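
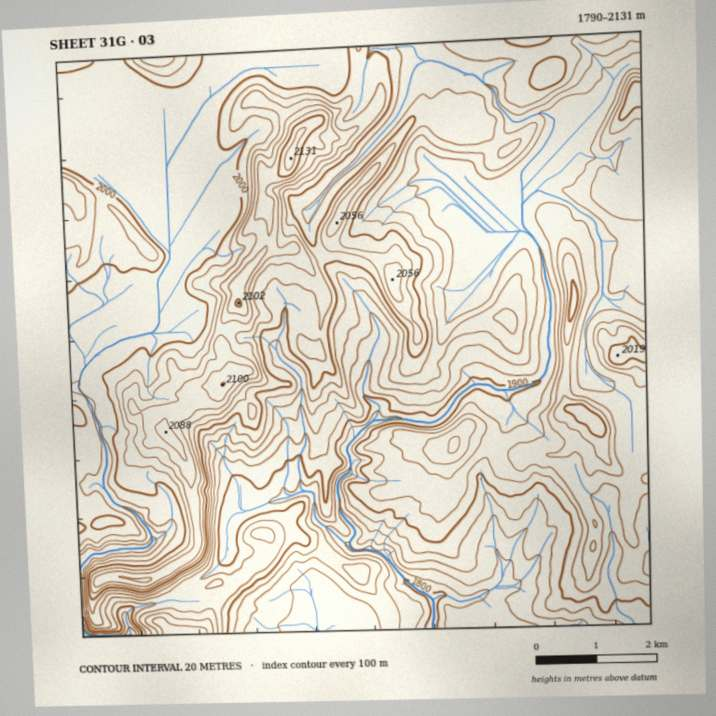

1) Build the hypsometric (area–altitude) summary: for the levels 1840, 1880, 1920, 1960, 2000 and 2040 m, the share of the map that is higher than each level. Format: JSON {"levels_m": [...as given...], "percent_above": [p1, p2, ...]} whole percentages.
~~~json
{"levels_m": [1840, 1880, 1920, 1960, 2000, 2040], "percent_above": [96, 90, 79, 54, 22, 8]}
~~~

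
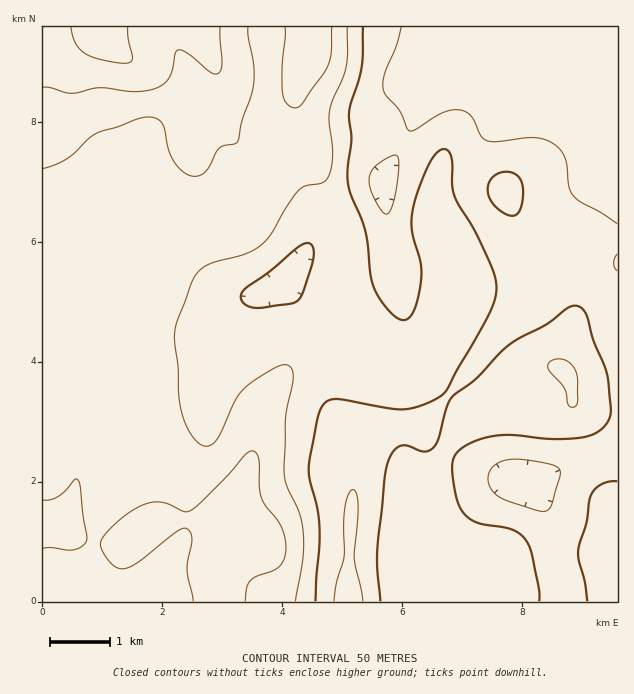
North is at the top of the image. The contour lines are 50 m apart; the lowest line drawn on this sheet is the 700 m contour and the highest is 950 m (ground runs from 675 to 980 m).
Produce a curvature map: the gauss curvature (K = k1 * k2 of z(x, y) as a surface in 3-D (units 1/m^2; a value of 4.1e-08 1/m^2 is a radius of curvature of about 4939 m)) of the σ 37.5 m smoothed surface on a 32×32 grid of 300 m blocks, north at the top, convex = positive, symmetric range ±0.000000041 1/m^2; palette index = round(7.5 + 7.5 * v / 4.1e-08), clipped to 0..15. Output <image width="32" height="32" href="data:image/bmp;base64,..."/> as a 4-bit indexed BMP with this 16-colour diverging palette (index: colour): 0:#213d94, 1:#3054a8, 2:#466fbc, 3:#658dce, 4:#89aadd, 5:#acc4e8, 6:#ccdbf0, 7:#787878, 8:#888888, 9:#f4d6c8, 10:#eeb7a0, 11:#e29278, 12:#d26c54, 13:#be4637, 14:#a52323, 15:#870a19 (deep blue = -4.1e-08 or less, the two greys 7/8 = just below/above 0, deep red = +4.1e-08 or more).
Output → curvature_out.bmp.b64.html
<image width="32" height="32" href="data:image/bmp;base64,Qk12AgAAAAAAAHYAAAAoAAAAIAAAACAAAAABAAQAAAAAAAACAAATCwAAEwsAABAAAAAAAAAAlD0hAKhUMAC8b0YAzo1lAN2qiQDoxKwA8NvMAHh4eACIiIgAyNb0AKC37gB4kuIAVGzSADdGvgAjI6UAGQqHAHiXaIiGeIJXvYaHh2eZR3V3h1eGiFh1WXOLmpd3d3h2h3aHh3yW35Yyi5qHiKckjnhR73d2iL6Wd4d3d2v1Rox5dY/BR2d8hol1Z4Y3hKp3Z3l3lEiXR2WKhnd0e4iHnaaHh1iXhzaWeHqHhs2ZdZyYl3iHV2mIuHZsl1XNqYUieId4eHt5p3iKd3cyeqdmFnd4iHarhld3nYB5d1VYm4CHaIh3qnhnl2h0WGmHZp/wiIiHaIdYp4hWiJM3d4h4mHeHd3d2V4llZ7jraHZ4i7F3d3qHd4iJdGjGVHd2nNyViIeJeIiId2Z3mIa3dWh0bIeIdleIiHd3ZGmnl3eJZnmHiId4eIh4h4VohmeHinmVd4iImHuoeIi2VnZol3lkaHd3d4Y2hViId36EZ4d4ZYmHh3d3Q4k2iXyMdGd3eIiIeIh3eHavtpptMH+nd3d3d3iHeId4jIepOlSvp2dmd3d4h3iGZpVnhAjbd1tsl4iHh3iId6eXwxYP+mVVX8d4h4h4h2rHZ4N/iZVL0ymGd3h3iHh6l3abn1BkKPioZnd4hohqpWdXiCKWd0WFiXd3h4d5aGR2V1lim4iIVWiHd3d4d3kzerVXVHaZiHd3iHd4Z1evo3q2Z4zFeYiHeIh3iFV6OVR3h3e/xVd3h4iId3d2v2u2pnupVWmHd3d3iHiI"/>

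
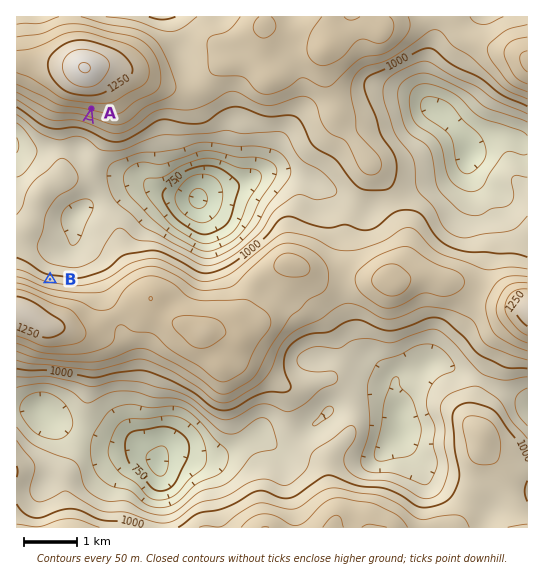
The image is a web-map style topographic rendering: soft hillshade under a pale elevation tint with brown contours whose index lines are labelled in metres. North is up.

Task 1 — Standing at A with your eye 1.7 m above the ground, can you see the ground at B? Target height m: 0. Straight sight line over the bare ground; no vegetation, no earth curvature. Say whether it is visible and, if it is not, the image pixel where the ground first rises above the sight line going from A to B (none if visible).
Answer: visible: true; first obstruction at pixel None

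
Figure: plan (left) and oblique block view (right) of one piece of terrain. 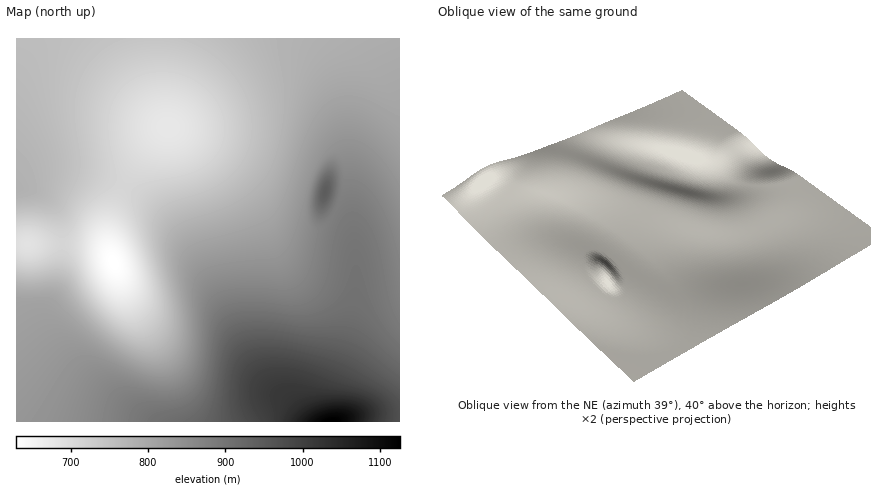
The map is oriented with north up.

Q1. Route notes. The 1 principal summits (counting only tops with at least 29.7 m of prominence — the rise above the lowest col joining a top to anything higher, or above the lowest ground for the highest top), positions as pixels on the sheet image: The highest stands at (326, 192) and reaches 946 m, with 65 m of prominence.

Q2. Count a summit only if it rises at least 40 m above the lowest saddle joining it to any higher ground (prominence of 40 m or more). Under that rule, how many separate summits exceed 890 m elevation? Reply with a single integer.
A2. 1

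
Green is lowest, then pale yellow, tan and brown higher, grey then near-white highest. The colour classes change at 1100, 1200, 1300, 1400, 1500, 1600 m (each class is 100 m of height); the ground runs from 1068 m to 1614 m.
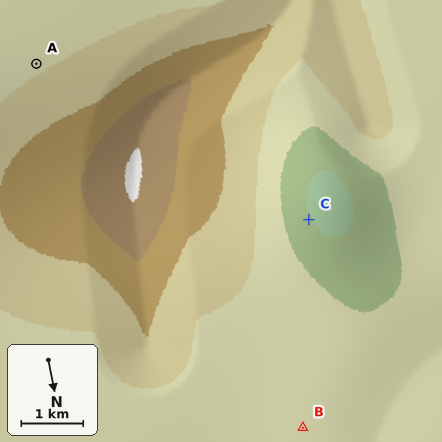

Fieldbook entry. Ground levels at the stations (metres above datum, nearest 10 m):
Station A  1290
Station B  1250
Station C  1110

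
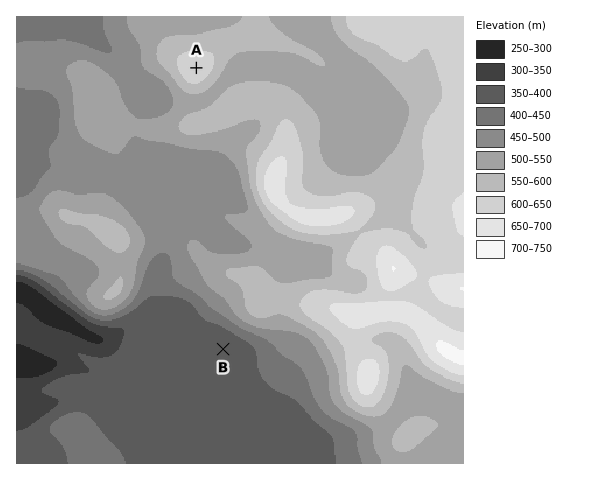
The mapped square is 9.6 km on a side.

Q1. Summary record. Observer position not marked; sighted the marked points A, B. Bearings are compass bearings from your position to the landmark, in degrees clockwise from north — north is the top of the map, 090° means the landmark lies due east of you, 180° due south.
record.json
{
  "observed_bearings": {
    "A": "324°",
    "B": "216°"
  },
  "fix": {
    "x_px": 312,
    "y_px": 227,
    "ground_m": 640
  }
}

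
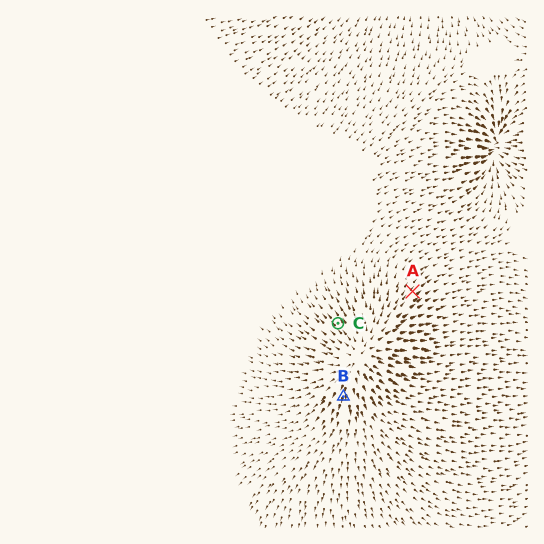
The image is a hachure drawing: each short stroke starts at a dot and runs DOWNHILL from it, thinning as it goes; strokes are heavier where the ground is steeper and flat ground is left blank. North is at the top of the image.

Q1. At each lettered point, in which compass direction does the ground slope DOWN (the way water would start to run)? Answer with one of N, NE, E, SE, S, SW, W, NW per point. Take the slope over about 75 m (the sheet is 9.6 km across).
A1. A NE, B S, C NW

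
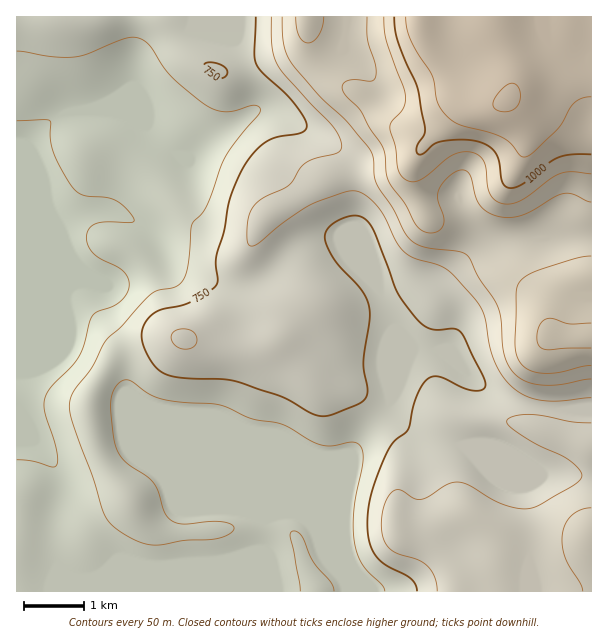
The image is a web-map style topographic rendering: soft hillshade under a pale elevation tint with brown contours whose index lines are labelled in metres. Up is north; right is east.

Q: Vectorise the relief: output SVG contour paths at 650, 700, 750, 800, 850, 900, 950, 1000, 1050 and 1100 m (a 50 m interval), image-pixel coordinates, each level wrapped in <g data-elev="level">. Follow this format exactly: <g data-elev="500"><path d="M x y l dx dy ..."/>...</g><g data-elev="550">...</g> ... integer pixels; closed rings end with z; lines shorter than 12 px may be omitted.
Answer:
<g data-elev="650"><path d="M17 121l27-1 6 1 0 19 3 12 9 18 12 19 10 7 23 2 9 2 12 10 6 11-3 2-23-1-10 1-7 4-4 6 0 9 4 9 8 7 24 13 5 7 1 9-3 7-7 9-8 4-13 4-5 4-4 8-6 24-5 10-7 10-19 19-6 9-2 7 0 8 12 37 2 12-1 6-6 2-18-6-16-1"/></g><g data-elev="700"><path d="M334 591l-3-9-19-22-10-24-5-4-4-1-2 2-1 4 10 54"/><path d="M17 51l34 6 23 0 13-3 38-15 13-1 6 3 6 5 14 21 9 11 34 28 9 4 8 2 10-1 20-6 5 2 1 3-1 4-19 22-13 18-6 13-14 38-4 8-11 11-4 42-5 15-7 6-18 3-6 3-30 33-14 12-5 7-11 23-16 19-5 9-2 11 3 13 21 57 10 33 4 9 7 8 14 9 13 7 12 2 32-5 31-1 13-5 5-6-4-4-8-2-12-1-27 3-12-4-7-8-5-20-6-10-7-6-18-12-7-8-4-7-3-11-3-37 2-9 4-7 5-4 6-1 6 3 14 10 10 5 19 4 35 2 10 2 29 12 33 7 36 20 12 1 19-4 8 2 3 6 1 9-9 50-1 19 2 15 3 12 4 9 20 21 3 6"/></g><g data-elev="750"><path d="M219 78l5 0 3-3 0-4-2-3-9-5-11 0-1 3 2 5 6 5z"/><path d="M256 17l-2 37 3 11 6 9 21 18 11 12 10 15 2 9-2 3-5 2-21 3-10 4-10 7-9 11-11 18-10 25-5 30-8 26 0 9 2 13-2 6-7 6-20 12-27 6-9 5-6 6-4 7-1 8 1 9 5 12 7 10 7 6 8 4 18 2 36 1 13 3 45 15 27 15 11 4 12-1 27-11 6-5 3-7-5-29 7-43-1-14-8-16-28-32-7-13-1-9 2-6 4-5 13-7 12-2 10 4 8 11 21 57 9 15 13 17 9 7 11 3 18-1 6 3 24 51-1 6-8 2-12-3-24-11-8 0-6 3-5 7-6 12-7 30-13 12-5 5-16 40-5 17-2 16 1 17 3 12 6 9 6 6 29 16 4 6 1 6"/></g><g data-elev="800"><path d="M591 423l-19-1-27-6-15-2-15 2-8 4 0 3 2 3 15 11 45 23 9 8 4 6-1 5-7 6-40 22-12 2-16-4-14-6-22-13-11-4-12 2-18 12-7 3-8 0-15-9-4 0-5 4-5 10-3 12 0 14 3 12 4 6 6 4 22 7 10 7 7 10 3 15"/><path d="M180 348l9 1 6-4 2-7-4-6-5-3-6 0-9 4-2 3 1 5 3 4z"/><path d="M271 17l1 30 5 18 9 12 47 49 6 11 3 10-1 3-4 3-20 5-10 4-7 6-7 13-5 5-24 11-9 7-5 8-2 9-1 16 2 8 3 1 6-3 27-22 27-17 35-12 7-1 6 1 11 7 9 10 16 33 8 9 10 7 22 6 10 5 9 7 21 24 9 17 4 28 6 17 7 13 10 12 13 9 17 4 18 1 31-3"/></g><g data-elev="850"><path d="M591 508l-11 2-9 6-6 9-3 11 1 12 2 10 16 26 2 7"/><path d="M282 17l2 27 6 16 28 35 28 25 23 29 4 9 1 18 2 7 17 26 14 27 6 6 7 4 11 2 28 4 6 2 5 4 9 20 14 19 5 11 3 12 3 33 3 10 6 9 12 9 17 4 18 0 31-6"/></g><g data-elev="900"><path d="M591 256l-15 2-36 12-12 5-8 6-4 10-1 51 1 11 3 8 6 7 8 3 9 2 12 0 37-8"/><path d="M296 17l3 18 4 6 5 2 6-2 5-6 4-9 1-9"/><path d="M367 17l0 21 8 27 0 13-4 3-15-1-8 0-4 3-2 6 4 7 14 14 9 18 12 16 4 9 1 20 3 8 15 22 10 19 6 7 6 3 6 1 6-2 4-3 2-9-6-19 0-9 10-14 7-5 6-2 4 0 5 4 6 23 4 9 8 6 10 4 12 1 12-2 12-5 21-13 9-4 9 1 18 8"/></g><g data-elev="950"><path d="M591 323l-21 1-16-5-6-1-5 3-3 3-3 14 2 7 6 4 46-1"/><path d="M384 17l2 24 19 54-1 12-12 15-2 6 6 19 2 21 2 6 4 5 7 3 8-1 9-6 24-20 10-3 11 1 7 3 4 6 4 25 3 8 7 7 9 2 8-1 9-4 27-20 9-5 12-2 19 2"/></g><g data-elev="1000"><path d="M394 17l3 21 8 23 12 25 8 39 0 9-8 13 0 5 2 2 5-1 11-10 8-2 22-1 17 3 8 4 6 6 3 9 3 20 3 4 5 2 6-1 8-4 25-20 9-6 14-3 19 0"/></g><g data-elev="1050"><path d="M406 17l1 11 3 10 7 15 15 22 5 26 7 12 8 7 7 5 32 8 13 5 8 6 10 13 5 0 4-3 25-23 19-29 7-4 9-1"/></g><g data-elev="1100"><path d="M500 111l12-1 7-6 1-12-2-6-3-2-5-1-4 3-11 12-2 4 0 5z"/></g>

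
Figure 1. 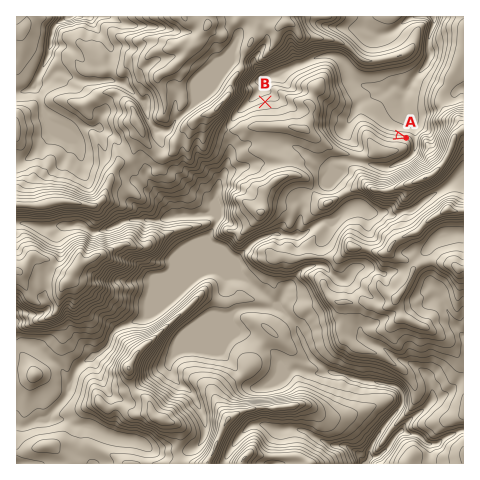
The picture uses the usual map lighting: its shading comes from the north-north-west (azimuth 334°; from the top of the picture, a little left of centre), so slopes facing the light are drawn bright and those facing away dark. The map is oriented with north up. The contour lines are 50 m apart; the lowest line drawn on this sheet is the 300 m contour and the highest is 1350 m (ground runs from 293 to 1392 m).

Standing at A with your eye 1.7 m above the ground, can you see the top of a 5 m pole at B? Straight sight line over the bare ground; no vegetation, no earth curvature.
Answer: no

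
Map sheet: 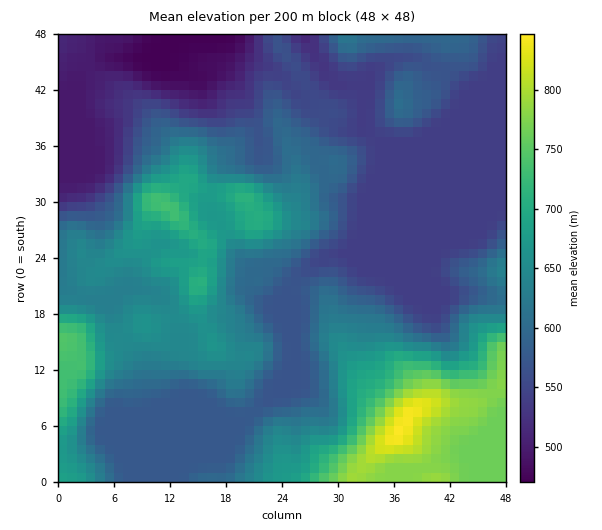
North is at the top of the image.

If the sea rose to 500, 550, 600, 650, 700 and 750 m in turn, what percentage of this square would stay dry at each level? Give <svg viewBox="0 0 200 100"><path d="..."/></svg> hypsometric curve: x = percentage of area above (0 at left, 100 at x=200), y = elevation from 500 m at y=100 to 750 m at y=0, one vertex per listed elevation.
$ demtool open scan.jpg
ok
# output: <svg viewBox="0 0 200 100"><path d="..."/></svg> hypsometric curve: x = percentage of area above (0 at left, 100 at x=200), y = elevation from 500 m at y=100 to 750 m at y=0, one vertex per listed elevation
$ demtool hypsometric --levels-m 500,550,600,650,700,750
<svg viewBox="0 0 200 100"><path d="M188 100l-43-20-54-20-39-20-26-20-11-20"/></svg>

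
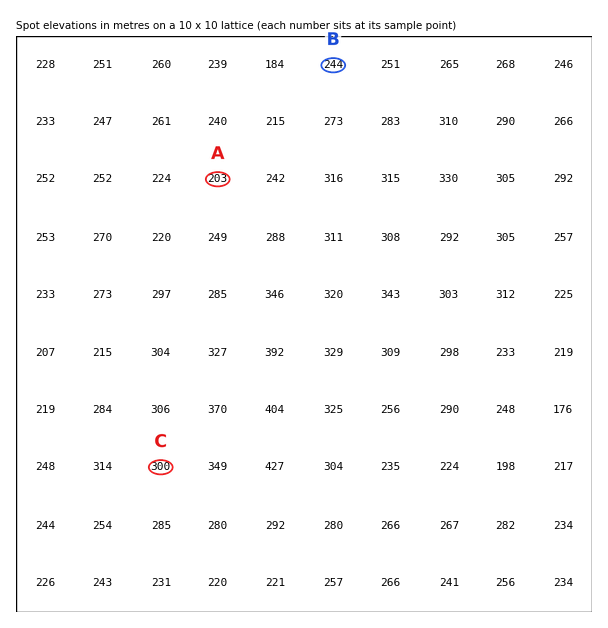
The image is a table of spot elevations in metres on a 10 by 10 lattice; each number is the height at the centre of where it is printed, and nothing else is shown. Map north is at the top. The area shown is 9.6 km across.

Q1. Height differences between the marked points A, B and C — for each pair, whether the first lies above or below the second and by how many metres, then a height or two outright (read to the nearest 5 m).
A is below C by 95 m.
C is above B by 55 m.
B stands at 245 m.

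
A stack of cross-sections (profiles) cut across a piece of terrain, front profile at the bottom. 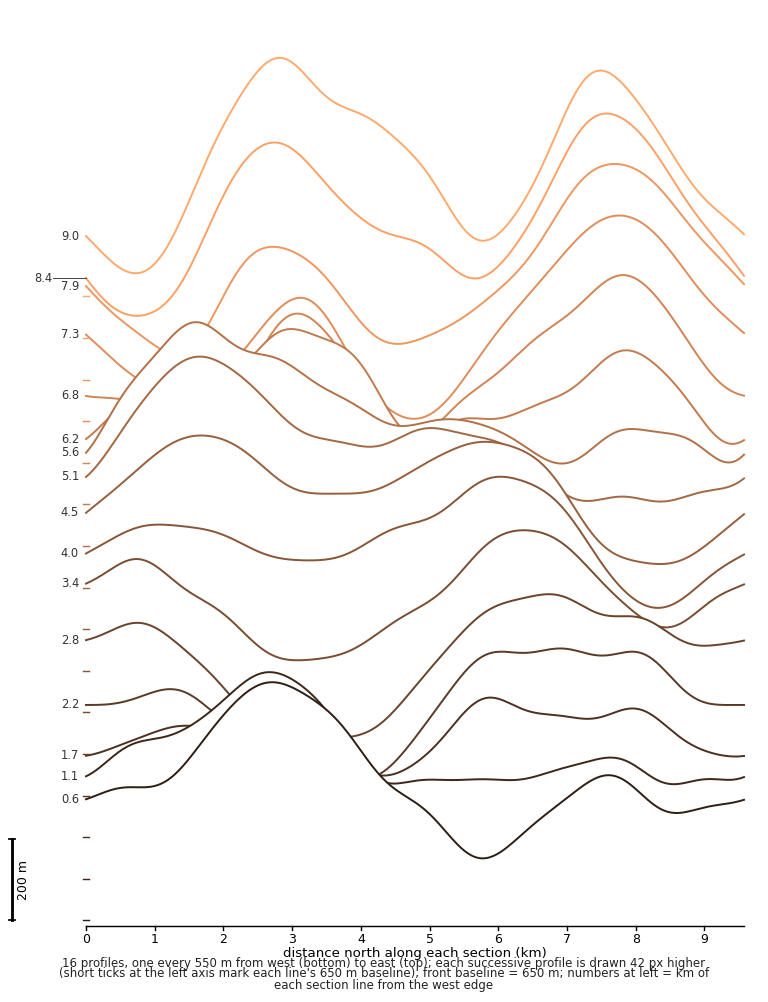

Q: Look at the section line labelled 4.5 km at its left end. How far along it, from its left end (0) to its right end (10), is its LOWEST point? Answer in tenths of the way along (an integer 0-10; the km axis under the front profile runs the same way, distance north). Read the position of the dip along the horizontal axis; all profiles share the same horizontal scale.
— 9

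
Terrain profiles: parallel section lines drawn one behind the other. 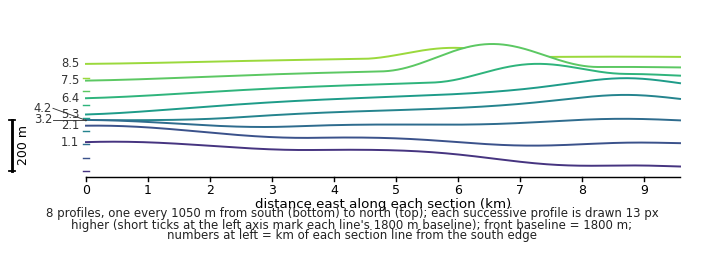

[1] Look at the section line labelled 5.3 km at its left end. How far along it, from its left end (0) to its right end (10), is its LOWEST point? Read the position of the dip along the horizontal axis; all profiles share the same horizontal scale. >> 0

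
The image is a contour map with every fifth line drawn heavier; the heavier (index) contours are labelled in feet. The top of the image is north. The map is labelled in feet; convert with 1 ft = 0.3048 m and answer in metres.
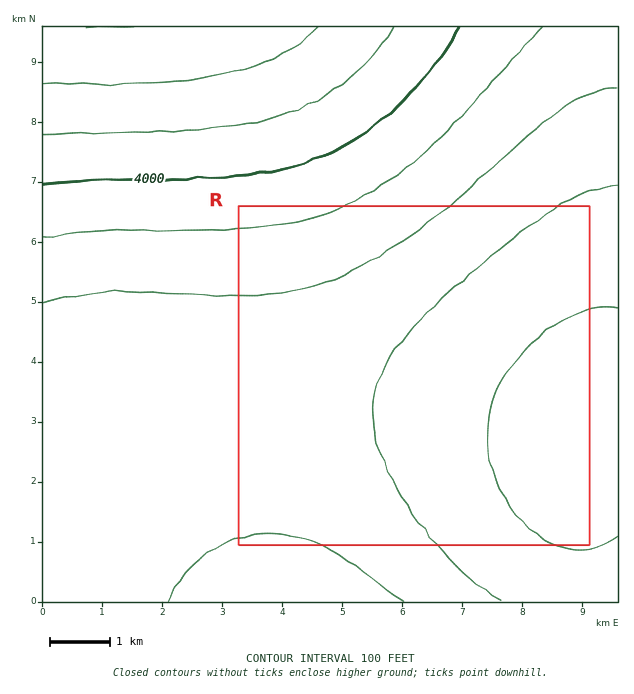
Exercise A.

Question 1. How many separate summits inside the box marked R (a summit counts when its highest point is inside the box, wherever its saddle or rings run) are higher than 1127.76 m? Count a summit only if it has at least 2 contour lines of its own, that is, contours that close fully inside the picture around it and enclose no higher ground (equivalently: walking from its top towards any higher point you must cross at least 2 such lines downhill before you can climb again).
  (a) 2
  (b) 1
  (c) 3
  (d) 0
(d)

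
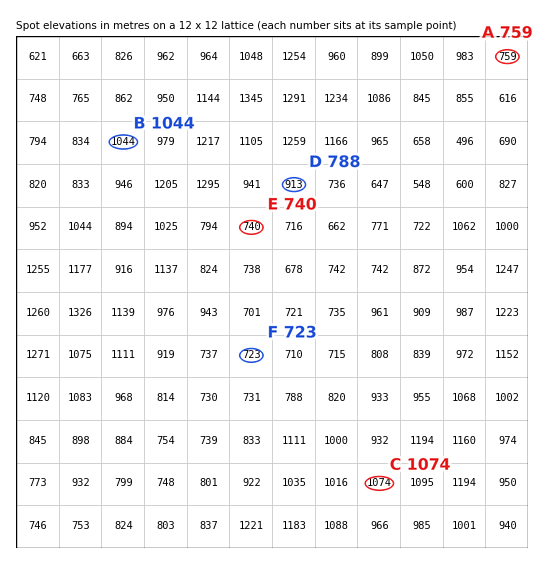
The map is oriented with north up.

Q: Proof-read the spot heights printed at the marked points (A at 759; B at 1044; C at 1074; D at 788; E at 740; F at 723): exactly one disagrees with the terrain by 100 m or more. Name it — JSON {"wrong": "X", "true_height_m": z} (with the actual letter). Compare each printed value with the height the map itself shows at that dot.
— {"wrong": "D", "true_height_m": 913}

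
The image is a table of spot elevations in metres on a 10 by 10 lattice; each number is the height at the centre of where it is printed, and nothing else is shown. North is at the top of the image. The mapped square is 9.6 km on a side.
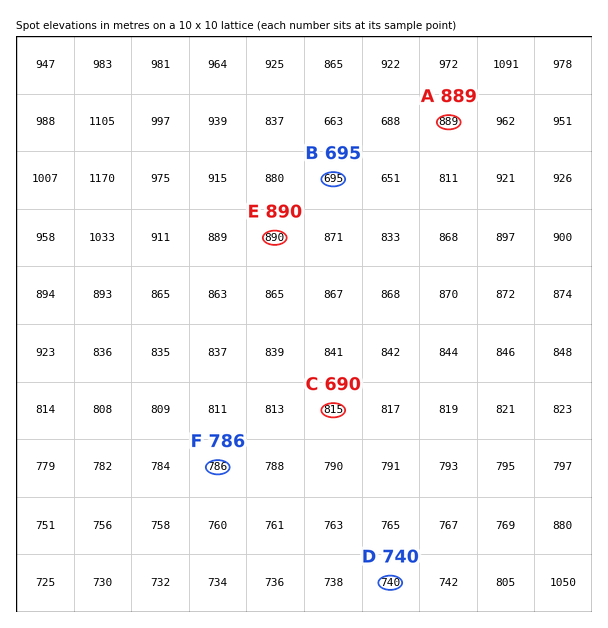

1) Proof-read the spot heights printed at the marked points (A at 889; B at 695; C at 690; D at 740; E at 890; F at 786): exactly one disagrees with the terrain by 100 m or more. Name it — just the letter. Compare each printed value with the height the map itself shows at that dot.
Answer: C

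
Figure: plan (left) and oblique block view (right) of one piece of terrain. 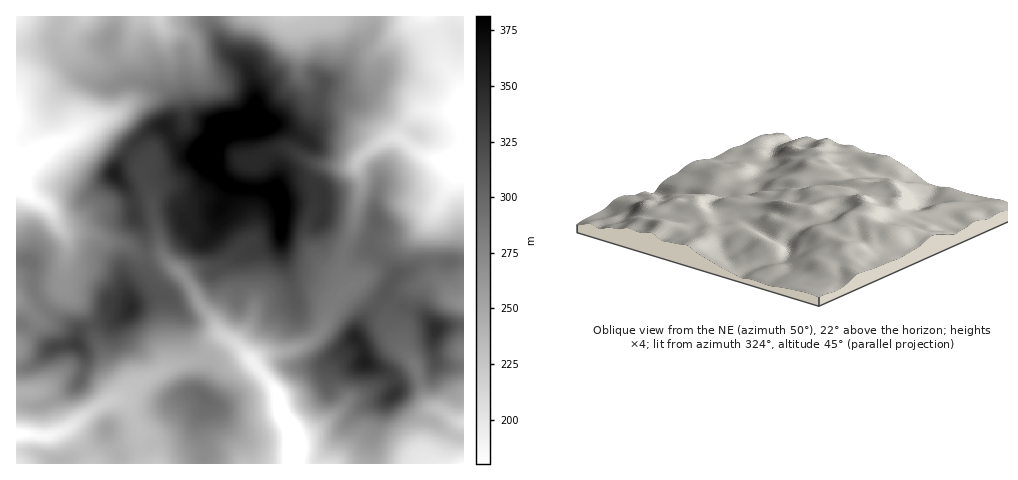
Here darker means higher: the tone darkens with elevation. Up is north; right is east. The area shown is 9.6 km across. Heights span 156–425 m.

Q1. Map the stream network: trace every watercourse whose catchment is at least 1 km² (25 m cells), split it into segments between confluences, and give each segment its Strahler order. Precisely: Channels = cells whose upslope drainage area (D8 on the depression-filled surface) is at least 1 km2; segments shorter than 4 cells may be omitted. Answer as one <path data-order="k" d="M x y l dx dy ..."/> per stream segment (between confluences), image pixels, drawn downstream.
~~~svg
<path data-order="1" d="M430 463l33 0"/><path data-order="2" d="M293 435l0 6 1 1-1 4 0 17"/><path data-order="1" d="M140 428l-4-5 0-3-5-10-11-11-7 0"/><path data-order="1" d="M320 428l-8 6-18 0-1 1"/><path data-order="2" d="M113 399l-11 5-34 24-13 6-3 1-35-1"/><path data-order="1" d="M33 392l-16 0"/><path data-order="1" d="M165 369l-13 8-2 0-13 7-12 12-7 1-5 2"/><path data-order="2" d="M256 364l2 5 8 8 8 11 4 7 1 10 1 1 1 7 7 10 4 7 1 5"/><path data-order="2" d="M250 358l6 6"/><path data-order="1" d="M406 353l6 7 1 3 5 5 0 8 2 5 3 12 2 6 9 10 4 0 4 2 9 7 7 3 5 0 0 2"/><path data-order="2" d="M213 318l4 11 10 10 7 3 16 16"/><path data-order="1" d="M253 312l0 3-3 8-13 13 0 8 13 13 0 1"/><path data-order="1" d="M456 301l7 1 0 2"/><path data-order="1" d="M63 273l0-7 1-1 2-10 1-2 0-15-10-14"/><path data-order="1" d="M319 258l29 29 0 1-14 16-9 19 0 3-3 2-1 4-10 10-20 8-21 3-5 2-8 8-1 0 0 1"/><path data-order="1" d="M249 243l-5 2-14 15 0 30-6 5-2 5-9 9 0 9"/><path data-order="1" d="M87 235l-19 0-11-11"/><path data-order="2" d="M57 224l-9-16-6-6-8-3-17-18 0-13"/><path data-order="1" d="M434 211l3-2 7-15 8-9 2-5 0-12 8-8"/><path data-order="1" d="M357 204l1-2 0-5 2-1 0-6 1-1 0-11-4-9 0-8"/><path data-order="2" d="M152 200l1 16 1 1 3 13 1 1 0 6 1 1 1 11 4 7 25 27 10 18 7 10 7 7"/><path data-order="1" d="M153 196l-1 4"/><path data-order="1" d="M143 174l3 13 5 8 0 4 1 1"/><path data-order="2" d="M357 161l13-13 7-4 14-6 9 0 13 12 13 7 4 0 12 4 18 0 2-1"/><path data-order="1" d="M257 155l9-2 10-5 12 0 17 11 14 5 36 0 2-3"/><path data-order="1" d="M112 116l-7 1-11 5-3 2-9 5-8 7-4 1-2 2-2 0-18 8-19 14-9 5-2 0-1 2"/><path data-order="1" d="M17 95l0 22"/><path data-order="1" d="M459 84l4 11 0 15"/><path data-order="1" d="M200 71l-1-1 0-4-3-6 0-5-1-1 0-6-2-6-10-9-11 0-5-2-6-6-1-3 0-5-1 0"/><path data-order="1" d="M403 27l10-10 14 0"/><path data-order="1" d="M80 22l2-3 0-2 2 0"/><path data-order="1" d="M138 17l21 0"/><path data-order="1" d="M281 17l5 0"/><path data-order="1" d="M322 17l-36 0"/>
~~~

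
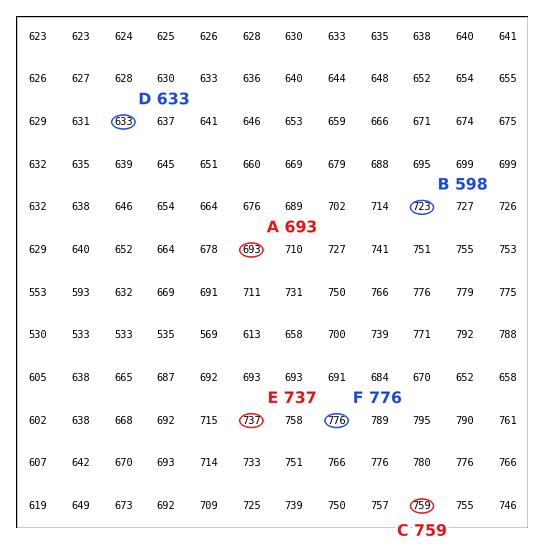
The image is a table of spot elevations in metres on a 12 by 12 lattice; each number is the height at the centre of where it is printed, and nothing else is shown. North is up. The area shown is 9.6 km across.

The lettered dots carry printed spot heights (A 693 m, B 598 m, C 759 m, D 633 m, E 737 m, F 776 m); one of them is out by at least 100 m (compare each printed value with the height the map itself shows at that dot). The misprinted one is B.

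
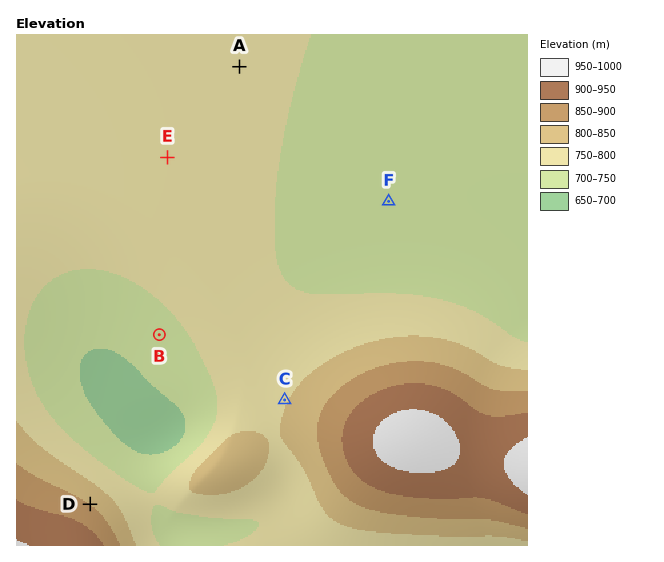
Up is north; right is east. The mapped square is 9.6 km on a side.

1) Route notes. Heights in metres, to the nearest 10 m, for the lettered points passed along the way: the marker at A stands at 760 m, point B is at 730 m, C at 800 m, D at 850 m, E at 760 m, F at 740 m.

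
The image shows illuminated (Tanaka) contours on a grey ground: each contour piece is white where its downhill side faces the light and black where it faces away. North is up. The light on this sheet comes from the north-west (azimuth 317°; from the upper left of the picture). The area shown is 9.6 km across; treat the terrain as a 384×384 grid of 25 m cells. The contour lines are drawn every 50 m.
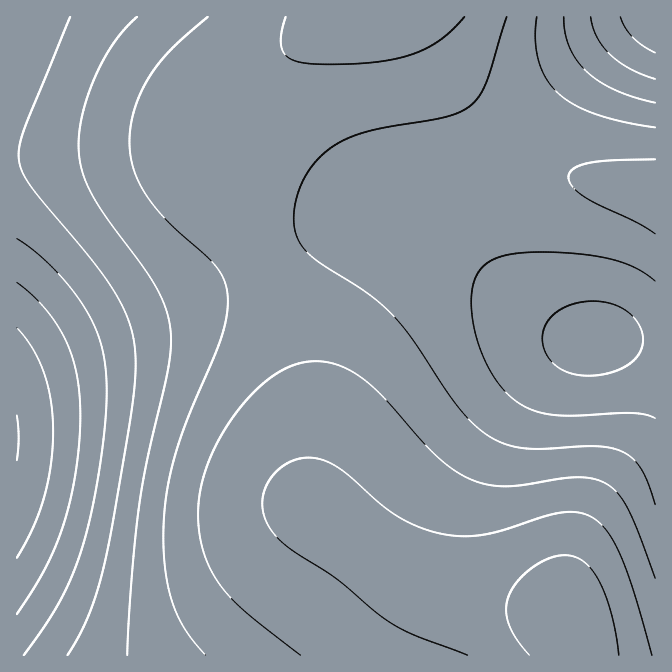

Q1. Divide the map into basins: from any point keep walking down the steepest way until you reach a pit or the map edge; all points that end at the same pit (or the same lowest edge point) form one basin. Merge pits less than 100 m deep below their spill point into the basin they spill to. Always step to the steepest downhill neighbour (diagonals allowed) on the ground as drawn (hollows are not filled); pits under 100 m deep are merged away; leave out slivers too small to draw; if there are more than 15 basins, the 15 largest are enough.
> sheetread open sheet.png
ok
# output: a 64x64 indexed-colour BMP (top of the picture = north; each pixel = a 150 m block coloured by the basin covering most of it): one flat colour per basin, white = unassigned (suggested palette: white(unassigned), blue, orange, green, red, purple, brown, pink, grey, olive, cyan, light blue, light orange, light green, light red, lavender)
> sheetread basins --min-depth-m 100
<image width="64" height="64" href="data:image/bmp;base64,Qk12CAAAAAAAAHYAAAAoAAAAQAAAAEAAAAABAAQAAAAAAAAIAAATCwAAEwsAABAAAAAAAAAA////ALR3HwAOf/8ALKAsACgn1gC9Z5QAS1aMAMJ34wB/f38AIr28AM++FwDox64AeLv/AIrfmACWmP8A1bDFABEREREREREREREREREREREREREREREREREREREiIiIiERERERERERERERERERERERERERERERERERERESIiIiIRERERERERERERERERERERERERERERERERERESIiIiIhERERERERERERERERERERERERERERERERERERIiIiIiERERERERERERERERERERERERERERERERERESIiIiIiIREREREREREREREREREREREREREREREREiIiIiIiIiIhERERERERERERERERERERERERERERIiIiIiIiIiIiIiERERERERERERERERERERERERERESIiIiIiIiIiIiIiIREREREREREREREREREREREREREiIiIiIiIiIiIiIiIhERERERERERERERERERERERERIiIiIiIiIiIiIiIiIiERERERERERERERERERERERERIiIiIiIiIiIiIiIiIiIRERERERERERERERERERERESIiIiIiIiIiIiIiIiIiIhERERERERERERERERERERESIiIiIiIiIiIiIiIiIiIiERERERERERERERERERERESIiIiIiIiIiIiIiIiIiIiIREREREREREREREREREREiIiIiIiIiIiIiIiIiIiIiIhEREREREREREREREREREiIiIiIiIiIiIiIiIiIiIiIiERERERERERERERERERESIiIiIiIiIiIiIiIiIiIiIiIRERERERERERERERERERIiIiIiIiIiIiIiIiIiIiIiIhEREREREREREREREREREiIiIiIiIiIiIiIiIiIiIiIiERERERERERERERERERESIiIiIiIiIiIiIiIiIiIiIiIRERERERERERERERERERIiIiIiIiIiIiIiIiIiIiIiIhEREREREREREREREREREiIiIiIiIiIiIiIiIiIiIiIiERERERERERERERERERESIiIiIiIiIiIiIiIiIiIiIiIRERERERERERERERERERIiIiIiIiIiIiIiIiIiIiIiIhEREREREREREREREREREiIiIiIiIiIiIiIiIiIiIiIiERERERERERERERERERESIiIiIiIiIiIiIiIiIiIiIiIRERERERERERERERERERIiIiIiIiIiIiIiIiIiIiIiIhEREREREREREREREREREiIiIiIiIiIiIiIiIiIiIiIiERERERERERERERERERESIiIiIiIiIiIiIiIiIiIiIiIRERERERERERERERERESIiIiIiIiIiIiIiIiIiIiIiIhERERERERERERERERERIiIiIiIiIiIiIiIiIiIiIiIiEREREREREREREREREREiIiIiIiIiIiIiIiIiIiIiIiIREREREREREREREREREiIiIiIiIiIiIiIiIiIiIiIiIhERERERERERERERERESIiIiIiIiIiIiIiIiIiIiIiIiERERERERERERERERERIiIiIiIiIiIiIiIiIiIiIiIiIRERERERERERERERERIiIiIiIiIiIiIiIiIiIiIiIiIhEREREREREREREREREiIiIiIiIiIiIiIiIiIiIiIiIiEREREREREREREREREiIiIiIiIiIiIiIiIiIiIiIiIiIRERERERERERERERESIiIiIiIiIiIiIiIiIiIiIiIiIhERERERERERERERESIiIiIiIiIiIiIiIiIiIiIiIiIiERERERERERERERERIiIiIiIiIiIiIiIiIiIiIiIiIiIRERERERERERERERIiIiIiIiIiIiIiIiIiIiIiIiIiIhEREREREREREREREiIiIiIiIiIiIiIiIiIiIiIiIiIiEREREREREREREREiIiIiIiIiIiIiIiIiIiIiIiIiIiIRERERERERERERESIiIiIiIiIiIiIiIiIiIiIiIiIiIhERERERERERERESIiIiIiIiIiIiIiIiIiIiIiIiIiIiERERERERERERERIiIiIiIiIiIiIiIiIiIiIiIiIiIiIRERERERERERERIiIiIiIiIiIiIiIiIiIiIiIiIjMzMxEREREREREREREiIiIiIiIiIiIiIiIiIiIiIjMzMzMzERERERERERERESIiIiIiIiIiIiIiIiIiIiIzMzMzMzMRERERERERERERIiIiIiIiIiIiIiIiIiIiMzMzMzMzMxEREREREREREREiIiIiIiIiIiIiIiIiIiMzMzMzMzMzERERERERERERESIiIiIiIiIiIiIiIiIiMzMzMzMzMzMRERERERERERERIiIiIiIiIiIiIiIiIiMzMzMzMzMzMxERERERERERERESIiIiIiIiIiIiIiIiMzMzMzMzMzMzEREREREREREREREiIiIiIiIiIiIiIiMzMzMzMzMzMzMRERERERERERERERIiIiIiIiIiIiIiMzMzMzMzMzMzMxERERERERERERERESIiIiIiIiIiIiIzMzMzMzMzMzMzEREREREREREREREREiIiIiIiIiIiIzMzMzMzMzMzMzMRERERERERERERERERIiIiIiIiIiIzMzMzMzMzMzMzMxERERERERERERERERESIiIiIiIiIjMzMzMzMzMzMzMzERERERERERERERERERESIiIiIiIjMzMzMzMzMzMzMzMREREREREREREREREREREiIiIiIiMzMzMzMzMzMzMzMxERERERERERERERERERERIiIiIiMzMzMzMzMzMzMzMz"/>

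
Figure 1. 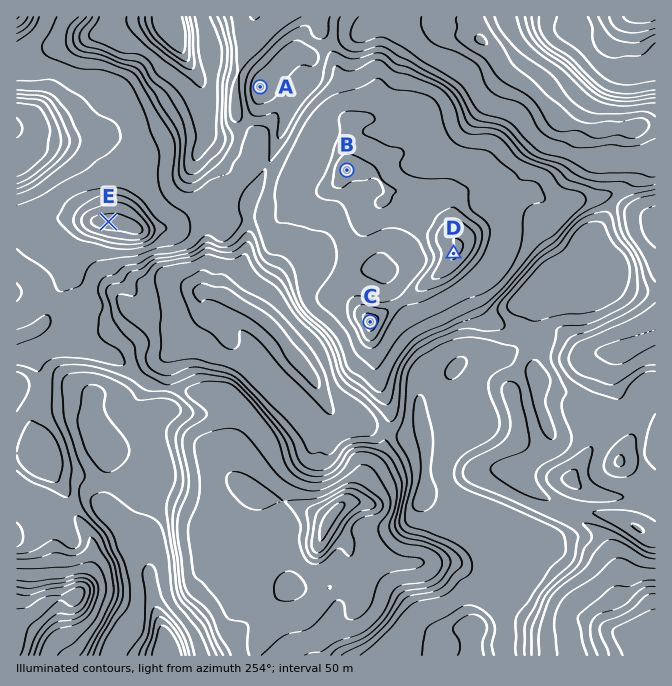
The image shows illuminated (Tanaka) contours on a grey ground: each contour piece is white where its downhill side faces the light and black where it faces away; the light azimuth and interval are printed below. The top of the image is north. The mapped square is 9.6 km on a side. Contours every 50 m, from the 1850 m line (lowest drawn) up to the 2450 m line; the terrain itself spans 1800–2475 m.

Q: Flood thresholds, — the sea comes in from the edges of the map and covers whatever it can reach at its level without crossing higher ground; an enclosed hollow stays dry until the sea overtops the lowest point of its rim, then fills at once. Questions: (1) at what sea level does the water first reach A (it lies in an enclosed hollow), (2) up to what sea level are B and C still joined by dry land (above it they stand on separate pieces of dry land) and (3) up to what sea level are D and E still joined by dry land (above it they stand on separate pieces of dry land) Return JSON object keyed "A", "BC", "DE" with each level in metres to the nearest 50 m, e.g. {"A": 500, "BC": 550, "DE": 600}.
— {"A": 2150, "BC": 2300, "DE": 2200}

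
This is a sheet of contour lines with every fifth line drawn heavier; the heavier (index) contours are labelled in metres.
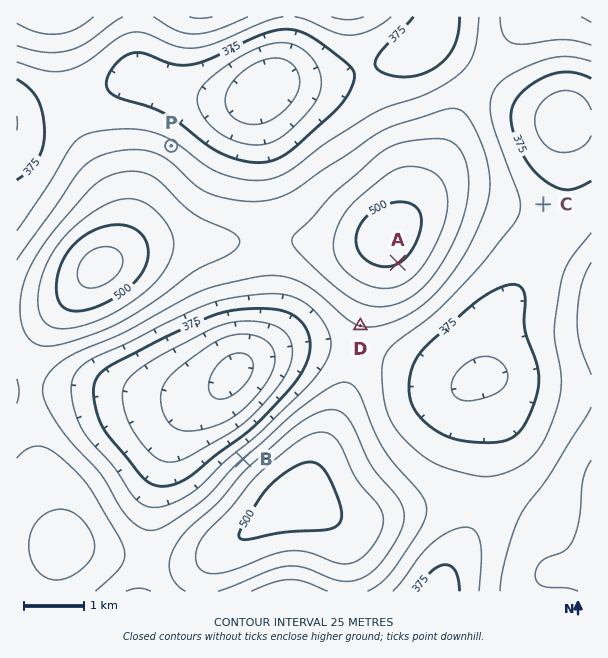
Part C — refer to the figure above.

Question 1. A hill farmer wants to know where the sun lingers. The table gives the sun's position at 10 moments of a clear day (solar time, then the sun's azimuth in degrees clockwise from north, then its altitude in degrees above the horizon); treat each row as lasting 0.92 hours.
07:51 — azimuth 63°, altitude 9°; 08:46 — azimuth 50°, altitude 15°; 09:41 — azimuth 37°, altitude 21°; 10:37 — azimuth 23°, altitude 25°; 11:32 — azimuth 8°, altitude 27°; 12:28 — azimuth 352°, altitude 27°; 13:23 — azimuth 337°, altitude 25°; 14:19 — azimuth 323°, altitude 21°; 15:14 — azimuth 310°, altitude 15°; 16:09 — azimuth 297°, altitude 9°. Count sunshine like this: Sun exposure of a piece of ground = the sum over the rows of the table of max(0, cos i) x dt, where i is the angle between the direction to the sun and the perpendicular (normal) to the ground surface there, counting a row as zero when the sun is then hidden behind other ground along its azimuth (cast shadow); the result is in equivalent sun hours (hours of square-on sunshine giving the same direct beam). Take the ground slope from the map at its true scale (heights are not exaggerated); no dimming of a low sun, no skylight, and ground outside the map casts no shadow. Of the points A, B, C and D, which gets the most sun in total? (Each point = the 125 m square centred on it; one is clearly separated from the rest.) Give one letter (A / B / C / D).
B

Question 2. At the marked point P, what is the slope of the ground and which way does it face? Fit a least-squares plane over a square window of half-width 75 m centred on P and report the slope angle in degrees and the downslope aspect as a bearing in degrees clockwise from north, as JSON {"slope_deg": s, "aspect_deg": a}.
{"slope_deg": 5, "aspect_deg": 31}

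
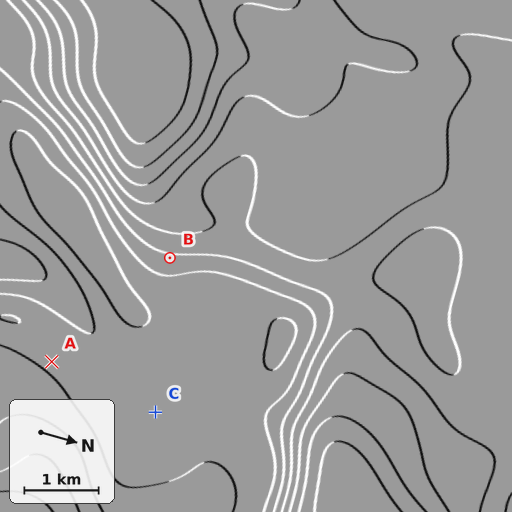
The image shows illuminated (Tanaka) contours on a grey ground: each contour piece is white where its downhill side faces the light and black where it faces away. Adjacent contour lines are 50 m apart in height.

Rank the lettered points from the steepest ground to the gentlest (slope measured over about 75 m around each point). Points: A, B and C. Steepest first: B A C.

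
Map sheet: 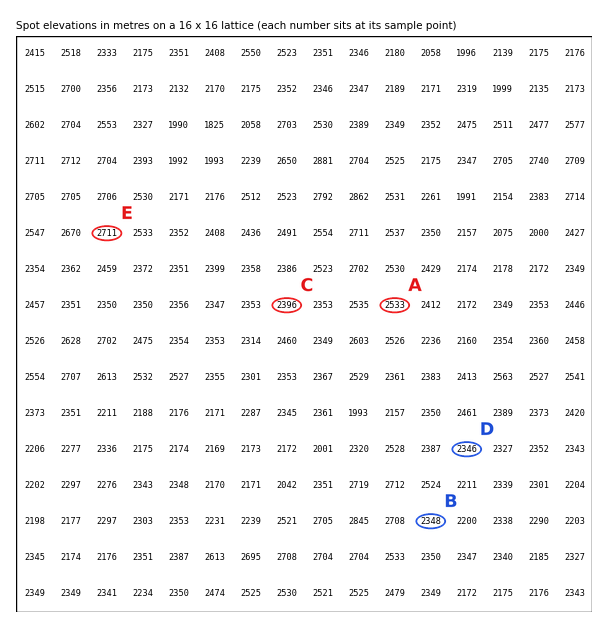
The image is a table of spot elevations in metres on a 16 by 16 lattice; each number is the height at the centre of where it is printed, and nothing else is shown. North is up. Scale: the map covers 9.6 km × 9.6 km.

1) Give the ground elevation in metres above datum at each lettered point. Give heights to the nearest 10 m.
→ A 2530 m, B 2350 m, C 2400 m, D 2350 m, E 2710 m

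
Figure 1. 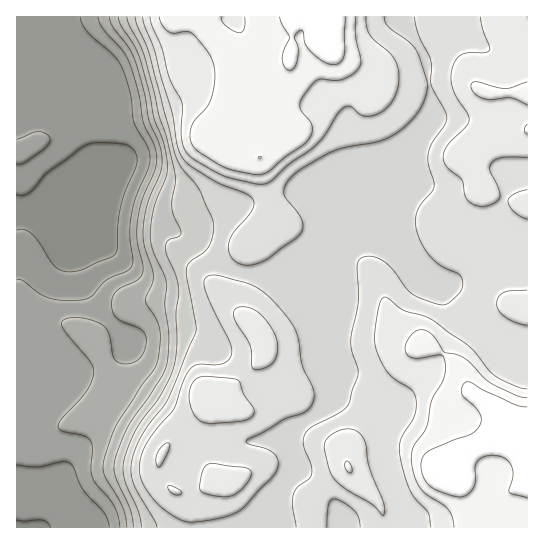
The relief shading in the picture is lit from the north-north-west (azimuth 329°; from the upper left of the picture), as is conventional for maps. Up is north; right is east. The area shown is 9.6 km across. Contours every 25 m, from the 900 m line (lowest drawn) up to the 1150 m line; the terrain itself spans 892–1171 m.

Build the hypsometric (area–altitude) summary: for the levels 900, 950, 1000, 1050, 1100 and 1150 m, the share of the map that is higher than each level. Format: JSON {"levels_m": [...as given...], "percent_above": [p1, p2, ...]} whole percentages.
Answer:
{"levels_m": [900, 950, 1000, 1050, 1100, 1150], "percent_above": [96, 80, 74, 70, 28, 3]}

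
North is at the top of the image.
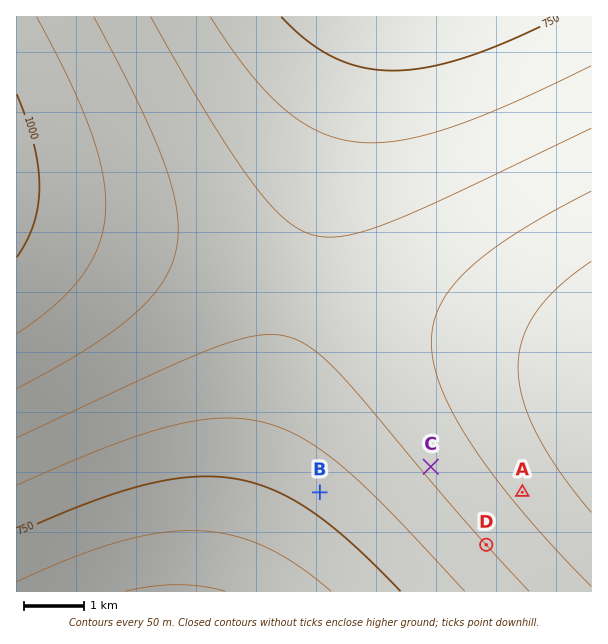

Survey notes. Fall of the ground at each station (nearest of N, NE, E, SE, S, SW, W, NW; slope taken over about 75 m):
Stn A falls SW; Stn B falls SW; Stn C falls SW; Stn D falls SW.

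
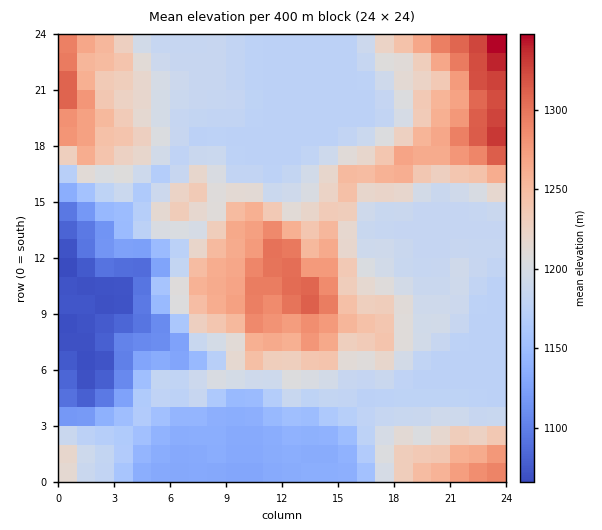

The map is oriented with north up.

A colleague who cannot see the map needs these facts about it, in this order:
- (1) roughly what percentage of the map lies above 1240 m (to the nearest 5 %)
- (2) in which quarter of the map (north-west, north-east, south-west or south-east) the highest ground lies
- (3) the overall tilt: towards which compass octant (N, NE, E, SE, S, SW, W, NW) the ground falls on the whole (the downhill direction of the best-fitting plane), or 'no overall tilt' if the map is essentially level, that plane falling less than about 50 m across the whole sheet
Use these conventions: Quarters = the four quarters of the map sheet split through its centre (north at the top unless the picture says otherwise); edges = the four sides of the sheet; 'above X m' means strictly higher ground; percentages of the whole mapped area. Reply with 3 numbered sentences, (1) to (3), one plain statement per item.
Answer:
(1) About 20 % of the map lies above 1240 m.
(2) The highest ground is in the north-east quarter.
(3) The general tilt is down to the south-west (the land rises towards the north-east).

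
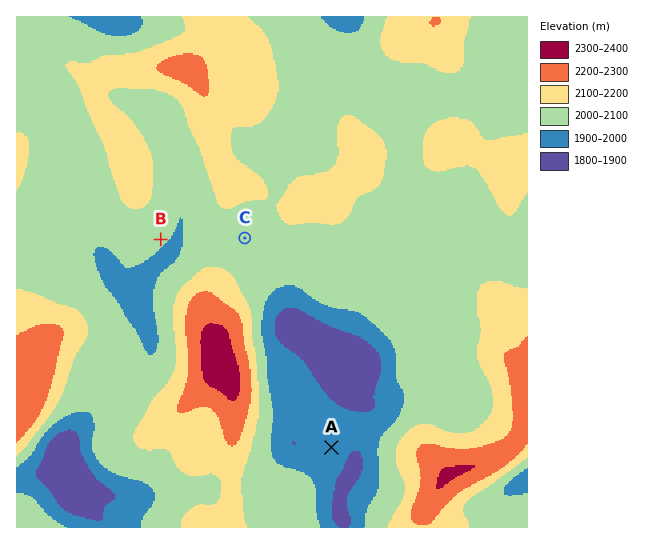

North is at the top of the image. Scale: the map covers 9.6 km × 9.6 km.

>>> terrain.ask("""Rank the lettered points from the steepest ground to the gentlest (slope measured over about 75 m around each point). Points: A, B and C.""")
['B', 'A', 'C']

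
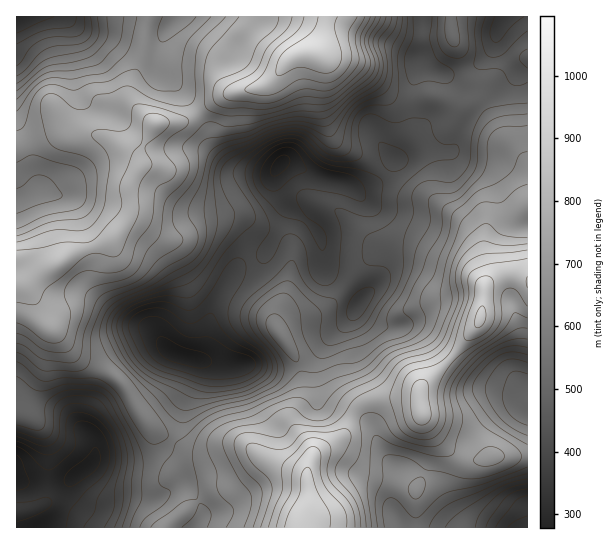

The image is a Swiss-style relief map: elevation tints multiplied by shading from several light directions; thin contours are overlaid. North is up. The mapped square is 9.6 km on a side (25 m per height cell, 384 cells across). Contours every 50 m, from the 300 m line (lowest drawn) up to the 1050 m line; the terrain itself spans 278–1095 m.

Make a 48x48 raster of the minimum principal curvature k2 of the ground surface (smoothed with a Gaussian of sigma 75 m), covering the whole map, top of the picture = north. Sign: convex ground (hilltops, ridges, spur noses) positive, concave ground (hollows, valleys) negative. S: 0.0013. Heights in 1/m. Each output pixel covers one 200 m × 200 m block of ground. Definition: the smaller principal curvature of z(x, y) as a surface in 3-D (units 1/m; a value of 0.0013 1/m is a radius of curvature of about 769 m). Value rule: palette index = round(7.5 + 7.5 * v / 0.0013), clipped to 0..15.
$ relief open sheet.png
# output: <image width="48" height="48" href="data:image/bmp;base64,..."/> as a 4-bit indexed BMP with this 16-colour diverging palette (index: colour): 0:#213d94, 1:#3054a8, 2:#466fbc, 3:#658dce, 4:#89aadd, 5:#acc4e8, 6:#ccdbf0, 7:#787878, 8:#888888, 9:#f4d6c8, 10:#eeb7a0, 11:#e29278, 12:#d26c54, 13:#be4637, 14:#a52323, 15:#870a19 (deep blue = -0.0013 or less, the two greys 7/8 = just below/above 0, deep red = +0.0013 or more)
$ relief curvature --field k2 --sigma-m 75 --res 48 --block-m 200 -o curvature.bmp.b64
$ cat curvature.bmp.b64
<image width="48" height="48" href="data:image/bmp;base64,Qk32BAAAAAAAAHYAAAAoAAAAMAAAADAAAAABAAQAAAAAAIAEAAATCwAAEwsAABAAAAAAAAAAlD0hAKhUMAC8b0YAzo1lAN2qiQDoxKwA8NvMAHh4eACIiIgAyNb0AKC37gB4kuIAVGzSADdGvgAjI6UAGQqHAIdCWHVFh3hnQmZUZ4iIiJmGIEZmVmZmRIh0N3ZEd0V5c0VDV4mIiKqFAGd2VEVnVXaIRXdUVUI3U3djNWd4d5hSAoqGZUREMkRWQ3dVd3Y0RohlMzRXZnQ0M4qGZmVCIkREMTVGiImEV3ZFZEaIUyJXRHdlVnh2ZlVVUhE1Z3iEZ2RYhkWoUyRnREQ0Z4iYhyNGdUAkVVVleGV5l0SJhVd1IiI1VnialyRWZlAlVWVVaHaKl1NqlWhyE0RVRFeZl2iYVCA1V4ZTWIaKlUNZhYpgNnl2Q0Z4dnm5UAFGeJdSSJiIVFU0Q2cxRozIZEVmQ4mFEDRHiIdSNpmGVppSE0RERYvKZGdkI3ZCE1NGd4dUI2h2aJl0NIh2VIiHZWZURmQ0NUM1d3ZmUzVlZ2Z2RXmHVIl1MjRFVkNnR2RYhlZ4dTIkUyNWVld2VpuGQhNWVTaGaGRohVVlMSEAAAI1V1RVV5uGZTJEQ1d2iGRWVEMQATIAABRUN3U1eJllZmMiNFd3eGRmVDEAJFQyI1d1NHdEd4ZUVVVDNlaah1RWQzE2dlVVV4h1QTdlM0RDRnh0NWeal2QiIiNYhTZleZhVZAJFMAE0V5ulNWeIiIYwACRndCZlmoZnhyAlZUMzR5u1E3d3iHYyIRJGdBVlmoiHeGAFmHdjFYmUA3dmZlQ0ZkI2hhJkaZqGVVQAV2iFIkZhBYhkNERXiHU1eDFUJXh1M1ZABHiENWlyFXZnY1Z5mYdlVlE2Q1ZUI2d1IlZkSYp0VWZ5lkaKmGZodlImY1ZlI3iHU0ZkWYd3dnZol1aJhlZ5qGQlZFeGFHiHZVd1V3d3d2d3h1aJdWd5uVVFVEeVFHiHdmZ1ZmdUVleIh1aJdmZoqFZlZUeDJWiHdndlZmZTEDR4hkZ3eIZFZmZndkZCRmd2ZndVZ3ZlQ0M0VUVmeZdUVnV5hkM1d3dTRVZmaIiFd1VDIjVmeHVERWR4dCR4iIYkd3h2VXl1eFVlVEaIh1RmVUN2UieYdkAmZnmHQ3hmeGZWZkZ4h1aZhkJUMCiEAAA1VGiGQ2ZmZnZVVUVneIeaqEEiIAQwACNFVEVVU0RmZnVndlVWeId4dTMhIQAASYZWVERVUzZmd3Voh3Znh1MjQzNEMgAUm5ZURWZmUjiId2V5h3h2ZVVEVFZ4dUADZ3UyR3d3cymph1V4d3iFRZt3hEeIdVQjVUMSV2dnhhWqh1aIdnZURqt2UkVlVnVGdTIDZmZmeEJYh1epdVZmZWZDE2h2iZZGdlQRRlV3eIU0ZlnMc2l3hkIiJZqXiqdFiHVCNTSYZohkVVi6ZIlnhkNUR2eHeIdFmZd1NBOHRniHVTV3ZnZGZUV0SFNFRndGm6iYVBJBJFaXRTNFZmRXZmSESHUzR5hnm6mpZCEyMyFVRlVWZlV3V3N1WYdURql4qqmGIjAVmWITeGeYdTRVZ3JWaIdlNHh4iHUQBFAHu4QCd1Z3UQNWZ3Ild4eHQzRVZlMzRlAHmGQBeERVMTd3Z3USZ2d3ZEVmZmeHZ2AGh2YwSA=="/>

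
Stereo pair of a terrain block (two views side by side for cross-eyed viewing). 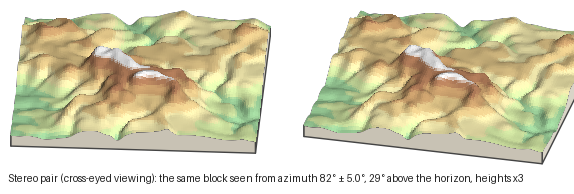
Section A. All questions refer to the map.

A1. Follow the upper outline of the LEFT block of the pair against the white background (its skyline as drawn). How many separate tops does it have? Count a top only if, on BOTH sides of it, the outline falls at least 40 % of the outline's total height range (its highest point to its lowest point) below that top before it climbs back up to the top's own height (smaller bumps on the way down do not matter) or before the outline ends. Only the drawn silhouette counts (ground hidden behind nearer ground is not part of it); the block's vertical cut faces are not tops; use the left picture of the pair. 0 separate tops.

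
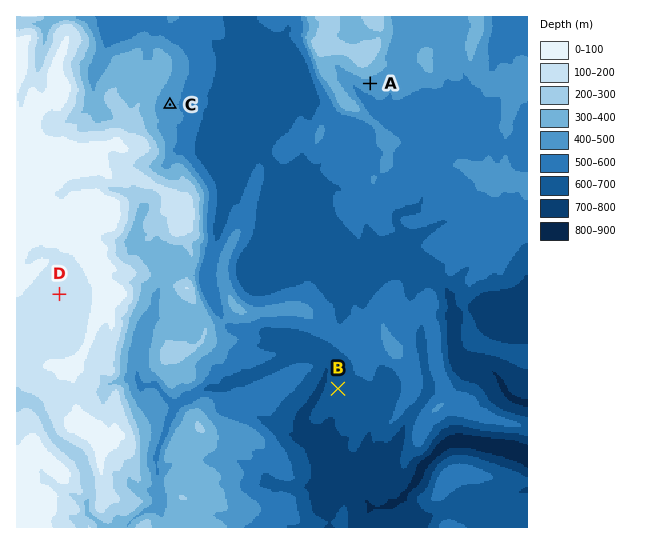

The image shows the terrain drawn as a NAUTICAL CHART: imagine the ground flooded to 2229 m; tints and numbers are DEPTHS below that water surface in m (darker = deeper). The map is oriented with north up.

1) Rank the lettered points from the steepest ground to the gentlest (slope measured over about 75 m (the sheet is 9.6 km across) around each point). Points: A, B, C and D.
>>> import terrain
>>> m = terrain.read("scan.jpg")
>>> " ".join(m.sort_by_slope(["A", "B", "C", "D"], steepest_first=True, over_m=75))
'A C B D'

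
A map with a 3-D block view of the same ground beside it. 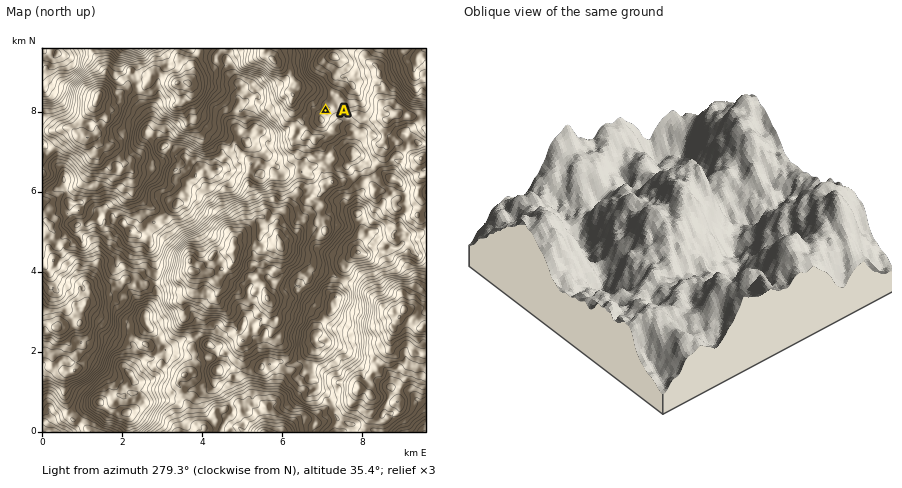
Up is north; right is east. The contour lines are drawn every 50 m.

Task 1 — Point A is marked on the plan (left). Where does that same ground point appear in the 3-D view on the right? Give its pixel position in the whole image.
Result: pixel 692 306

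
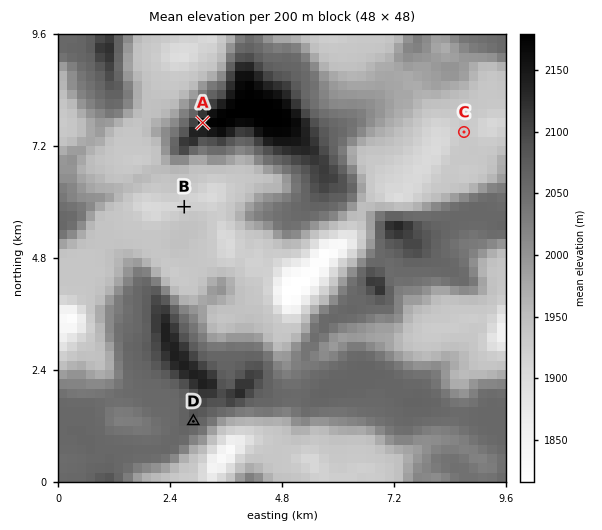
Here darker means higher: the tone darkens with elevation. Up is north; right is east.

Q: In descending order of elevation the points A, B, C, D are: A D C B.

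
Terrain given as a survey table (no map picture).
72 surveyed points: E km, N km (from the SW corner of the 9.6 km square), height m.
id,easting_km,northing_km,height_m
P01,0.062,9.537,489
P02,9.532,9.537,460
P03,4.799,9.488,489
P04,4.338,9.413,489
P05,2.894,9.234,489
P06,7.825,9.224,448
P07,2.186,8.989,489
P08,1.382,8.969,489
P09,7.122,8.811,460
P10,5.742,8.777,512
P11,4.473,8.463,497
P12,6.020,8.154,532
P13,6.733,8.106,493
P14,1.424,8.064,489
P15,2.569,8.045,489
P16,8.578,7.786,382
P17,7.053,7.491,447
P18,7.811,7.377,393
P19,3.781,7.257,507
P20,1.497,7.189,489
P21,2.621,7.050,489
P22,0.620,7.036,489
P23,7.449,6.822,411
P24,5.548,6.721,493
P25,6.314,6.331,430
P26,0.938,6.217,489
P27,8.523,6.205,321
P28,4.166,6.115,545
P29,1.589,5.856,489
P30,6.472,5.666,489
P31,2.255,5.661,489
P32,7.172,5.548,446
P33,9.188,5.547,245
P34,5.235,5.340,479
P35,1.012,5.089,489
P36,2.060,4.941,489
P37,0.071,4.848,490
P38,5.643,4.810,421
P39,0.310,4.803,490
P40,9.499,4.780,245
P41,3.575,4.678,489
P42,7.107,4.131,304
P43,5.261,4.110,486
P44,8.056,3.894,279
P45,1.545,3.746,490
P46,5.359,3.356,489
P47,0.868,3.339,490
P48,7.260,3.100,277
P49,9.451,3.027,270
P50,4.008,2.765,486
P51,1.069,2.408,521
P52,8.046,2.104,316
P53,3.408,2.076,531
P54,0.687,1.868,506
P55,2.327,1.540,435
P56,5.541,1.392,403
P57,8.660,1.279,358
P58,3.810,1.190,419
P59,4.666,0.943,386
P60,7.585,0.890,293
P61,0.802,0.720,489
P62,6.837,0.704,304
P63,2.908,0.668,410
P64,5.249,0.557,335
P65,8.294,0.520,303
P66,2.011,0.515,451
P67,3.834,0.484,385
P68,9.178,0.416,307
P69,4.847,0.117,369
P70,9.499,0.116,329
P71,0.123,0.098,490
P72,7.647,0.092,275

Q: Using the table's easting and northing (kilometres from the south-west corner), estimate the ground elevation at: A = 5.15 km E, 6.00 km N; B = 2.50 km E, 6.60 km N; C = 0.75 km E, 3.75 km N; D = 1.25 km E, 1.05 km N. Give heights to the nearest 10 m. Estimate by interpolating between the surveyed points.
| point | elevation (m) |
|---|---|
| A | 510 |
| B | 490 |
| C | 490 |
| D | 460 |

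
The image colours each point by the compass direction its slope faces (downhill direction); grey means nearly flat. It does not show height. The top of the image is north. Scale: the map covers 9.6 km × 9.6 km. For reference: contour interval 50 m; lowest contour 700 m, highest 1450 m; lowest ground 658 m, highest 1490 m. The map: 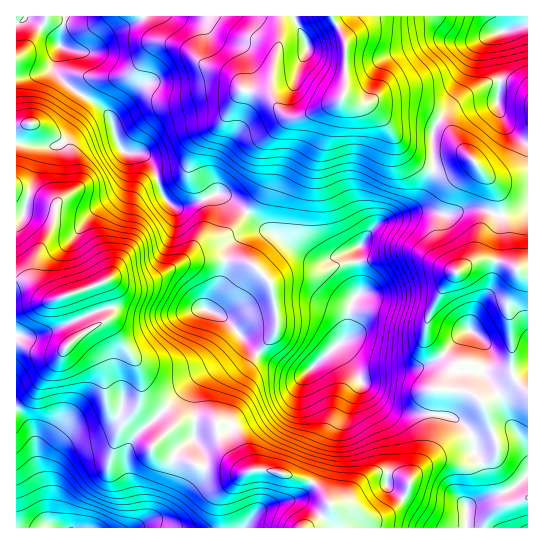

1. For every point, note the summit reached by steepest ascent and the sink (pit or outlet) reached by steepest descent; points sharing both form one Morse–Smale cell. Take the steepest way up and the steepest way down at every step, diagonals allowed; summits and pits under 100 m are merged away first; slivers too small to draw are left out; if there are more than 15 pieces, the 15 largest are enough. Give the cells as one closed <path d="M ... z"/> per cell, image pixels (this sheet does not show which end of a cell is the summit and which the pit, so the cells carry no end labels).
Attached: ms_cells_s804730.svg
<path d="M31 123l-15 3 1 217 25 10 16 0 24-20 21-12 4 0 29 40 5 13 2 15 2 5 21 14 31-31 28-17 15-15 2-8 5 8 11 10 37 18 8 0 7-4 35-30 3-6 1-24 11-18-4-32 1-12-31 14-11 0-16-8-30-21-22-20-21 23-27 9-20 20-28 16-24 4-17-5-53 20-8-2-14-19 0-17 17-34 4-22 16-15 1-11-2-22-4-11-22-18z"/><path d="M331 16l-51 1 0 24-8 32 0 22 7 14 14 9-7 2-14 14-7 11-1 41-5 11-12 14 22 21 30 21 16 8 11 0 35-16 17-21 35-12 14-1 15 4 9 0 14-6 18 0 18 7 0-10-6-21-34-36-12-19-11-11-23-10-26 0-16-6-18 0-11-6 1-56z"/><path d="M279 16l-213 0-6 21 0 10-7 16 0 7 14 15 34 22 7 7 4 7 4 18 9 13 16 1 8 8 6 9 5 20 11 15 12 2 36-14 11 6 16 13 13-15 5-11 0-35 4-12 18-19 7-2-14-9-7-14 0-22 8-32z"/><path d="M242 337l-2 8-15 15-28 17-32 32 8 12 0 5-20 19 4 4 13 7 37 12 18 0 17 5 13-4 10 0 40 10 10 5 16 20 16 0 19 12 13 1 11-5 13-13 9-22 9-10 26-23 24-9-4-8-14-10-10-2-37-2-20-6-25-24-13-24-11-12-31 25-11 1-37-18-11-10z"/><path d="M65 16l-49 1 0 108 15-2 14 5 22 18 4 11 2 22-1 11-16 15-4 22-16 30-3 12 3 12 9 13 6 5 42-12 17-8 17 5 24-4 28-16 20-20 27-9 19-21-4-7-22-14-36 14-9 0-9-8-16-38-8-8-16-1-9-13-4-18-4-7-7-7-34-22-14-15 0-7 7-16 0-10z"/><path d="M483 209l-18 0-14 6-30-4-23 5-20 8-21 23-1 12 4 32-11 18-2 28-11 9 7 4 18 22 50-3 12-2 18-10 26-26 6 1 10 9 2 5 0 11-4 14 14 16 8 0 6-3 19-14 0-99-10-2-11-14-4-37z"/><path d="M527 16l-195 1 13 24-1 56 11 6 18 0 16 6 26 0 23 10 11 11 12 19 34 36 5 14 2 17 23-5 3-4z"/><path d="M107 321l-4 0-21 12-24 20-16 0-23-10-3 0 1 185 113 0 5-6 1-12-11-45 2-14 6-13 32-29-20-15-2-5-2-15-5-13z"/><path d="M166 409l-33 29-6 13-2 14 11 45 0 8-5 10 175 0 11-7 11-12 3-6-7-10-9-9-10-5-40-10-10 0-13 4-17-5-18 0-37-12-13-7-4-4 20-19 0-5z"/><path d="M470 331l-5 1-24 25-23 11-57 4-12-13-1 2 13 22 25 24 20 6 43 3 9 4 15 15 14-13 0-9-6-11 22-10 11-8 5 0 8 7 1-20-25 16-8 0-14-16 4-14 0-11-6-9z"/><path d="M471 435l-24 9-26 23-9 10-9 22-17 16-7 2-9 0-19-12-21-1-5 9-18 14 158 1 2-2 0-19 12-7 8-9-3-20-9-18z"/><path d="M519 384l-5 0-11 8-22 10 6 11 0 9-15 13 3 18 6 10 6 22 0 6-6 9 32-12 15-14 0-83z"/><path d="M527 475l-14 13-44 17-2 2-2 20 62 1z"/><path d="M527 208l-2 3-24 6 6 38 6 10 9 6 6-1z"/>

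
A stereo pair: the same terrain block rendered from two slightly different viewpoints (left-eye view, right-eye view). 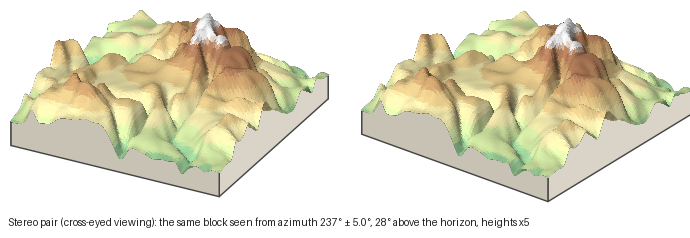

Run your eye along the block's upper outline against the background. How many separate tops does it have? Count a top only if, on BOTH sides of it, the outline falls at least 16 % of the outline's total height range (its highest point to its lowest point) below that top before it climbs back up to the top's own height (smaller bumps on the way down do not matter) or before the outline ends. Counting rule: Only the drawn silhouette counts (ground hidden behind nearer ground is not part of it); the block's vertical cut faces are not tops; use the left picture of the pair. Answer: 1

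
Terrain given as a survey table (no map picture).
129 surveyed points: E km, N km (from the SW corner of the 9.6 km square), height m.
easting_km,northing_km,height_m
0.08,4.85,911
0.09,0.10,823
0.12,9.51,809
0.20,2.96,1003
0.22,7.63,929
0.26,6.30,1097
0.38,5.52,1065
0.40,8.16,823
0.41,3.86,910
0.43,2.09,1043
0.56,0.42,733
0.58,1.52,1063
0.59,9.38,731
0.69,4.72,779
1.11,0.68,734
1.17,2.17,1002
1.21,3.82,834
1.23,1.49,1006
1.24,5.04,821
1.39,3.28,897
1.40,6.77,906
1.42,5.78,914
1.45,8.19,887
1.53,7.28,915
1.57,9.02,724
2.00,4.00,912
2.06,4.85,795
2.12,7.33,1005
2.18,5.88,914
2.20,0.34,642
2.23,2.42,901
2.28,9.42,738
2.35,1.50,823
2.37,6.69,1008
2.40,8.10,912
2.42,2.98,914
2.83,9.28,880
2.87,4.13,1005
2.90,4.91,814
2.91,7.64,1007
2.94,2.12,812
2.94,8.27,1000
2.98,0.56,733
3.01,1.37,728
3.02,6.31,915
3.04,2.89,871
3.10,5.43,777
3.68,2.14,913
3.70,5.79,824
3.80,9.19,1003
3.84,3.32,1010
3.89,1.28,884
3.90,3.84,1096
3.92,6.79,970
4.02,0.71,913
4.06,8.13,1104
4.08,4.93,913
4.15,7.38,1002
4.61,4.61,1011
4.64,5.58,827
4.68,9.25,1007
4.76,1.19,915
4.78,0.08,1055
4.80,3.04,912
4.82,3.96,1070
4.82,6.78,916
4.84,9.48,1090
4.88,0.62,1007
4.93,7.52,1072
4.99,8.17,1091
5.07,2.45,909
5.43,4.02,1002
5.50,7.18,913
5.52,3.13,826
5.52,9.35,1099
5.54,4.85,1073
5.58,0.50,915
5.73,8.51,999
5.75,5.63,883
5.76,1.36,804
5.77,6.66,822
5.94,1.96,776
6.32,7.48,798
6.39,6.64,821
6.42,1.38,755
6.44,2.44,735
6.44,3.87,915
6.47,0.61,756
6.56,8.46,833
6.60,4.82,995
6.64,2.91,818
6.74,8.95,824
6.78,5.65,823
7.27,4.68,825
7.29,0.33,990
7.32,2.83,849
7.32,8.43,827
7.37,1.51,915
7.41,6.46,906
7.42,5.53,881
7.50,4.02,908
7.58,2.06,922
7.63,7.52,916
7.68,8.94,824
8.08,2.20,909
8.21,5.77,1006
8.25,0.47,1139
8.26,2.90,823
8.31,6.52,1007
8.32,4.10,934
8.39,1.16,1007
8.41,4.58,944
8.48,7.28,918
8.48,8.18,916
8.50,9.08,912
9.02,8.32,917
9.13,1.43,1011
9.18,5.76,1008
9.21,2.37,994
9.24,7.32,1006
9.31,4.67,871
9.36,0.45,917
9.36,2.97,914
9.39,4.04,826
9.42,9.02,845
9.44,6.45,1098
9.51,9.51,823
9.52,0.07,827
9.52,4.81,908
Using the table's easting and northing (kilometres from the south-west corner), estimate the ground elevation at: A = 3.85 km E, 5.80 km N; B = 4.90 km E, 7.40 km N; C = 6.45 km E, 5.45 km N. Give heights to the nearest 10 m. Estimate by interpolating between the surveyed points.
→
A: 830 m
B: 1030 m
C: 850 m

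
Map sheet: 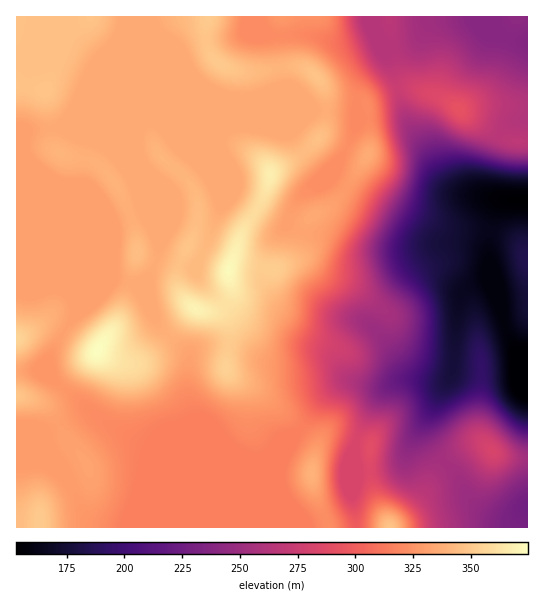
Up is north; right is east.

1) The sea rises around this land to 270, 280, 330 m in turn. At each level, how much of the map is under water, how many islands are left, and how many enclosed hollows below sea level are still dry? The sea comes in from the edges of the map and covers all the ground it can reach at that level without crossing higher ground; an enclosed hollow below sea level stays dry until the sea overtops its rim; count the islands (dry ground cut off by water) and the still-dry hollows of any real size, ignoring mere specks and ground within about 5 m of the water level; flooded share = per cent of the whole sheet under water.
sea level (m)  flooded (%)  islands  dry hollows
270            27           1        0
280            30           1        0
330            56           2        0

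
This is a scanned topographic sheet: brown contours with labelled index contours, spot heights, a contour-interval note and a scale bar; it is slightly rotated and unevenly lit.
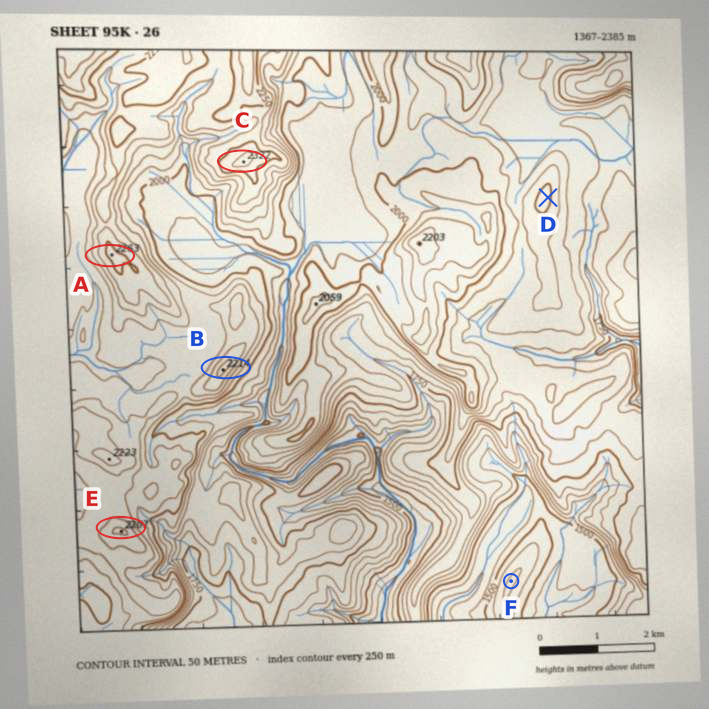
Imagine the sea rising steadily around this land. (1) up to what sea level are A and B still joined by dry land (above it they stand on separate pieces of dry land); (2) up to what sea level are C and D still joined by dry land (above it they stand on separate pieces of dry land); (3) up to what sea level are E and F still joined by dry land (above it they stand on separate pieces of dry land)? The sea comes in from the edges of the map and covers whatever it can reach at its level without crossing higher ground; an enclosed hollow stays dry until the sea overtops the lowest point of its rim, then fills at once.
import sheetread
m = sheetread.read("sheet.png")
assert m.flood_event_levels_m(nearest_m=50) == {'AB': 2100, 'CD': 1950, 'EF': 1500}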